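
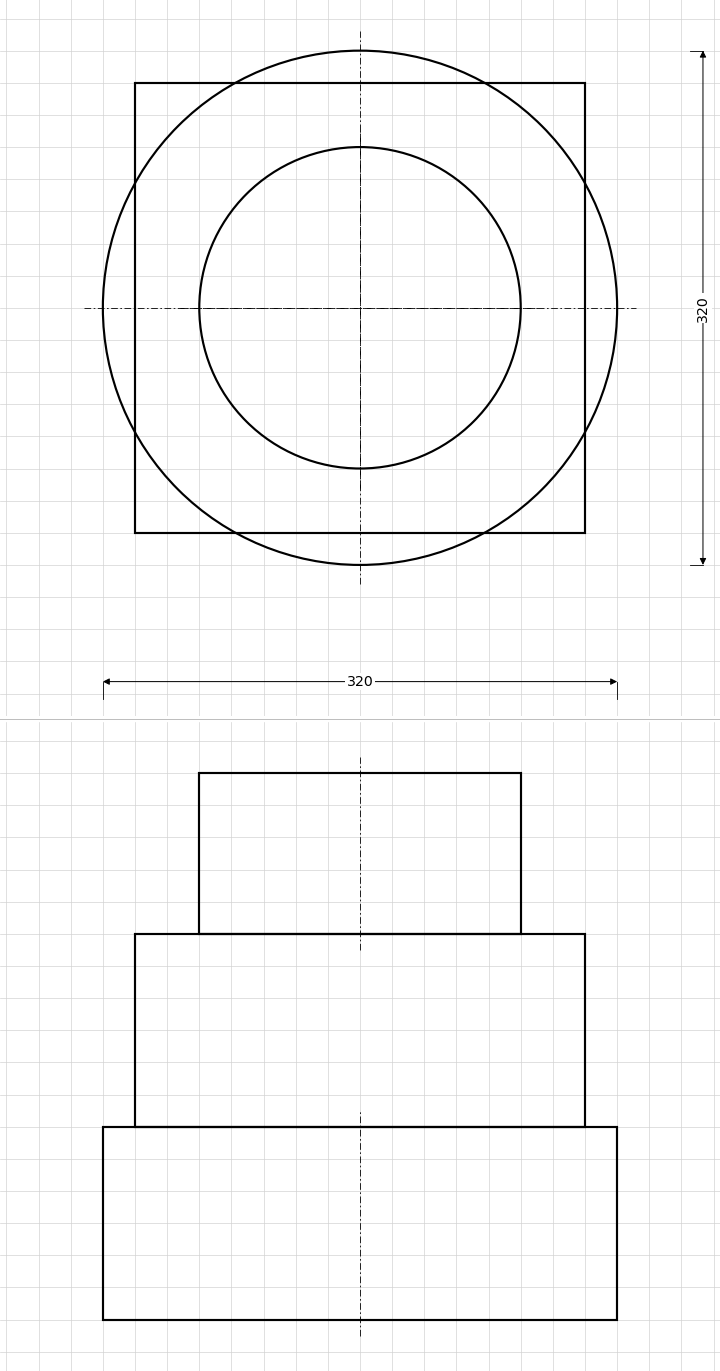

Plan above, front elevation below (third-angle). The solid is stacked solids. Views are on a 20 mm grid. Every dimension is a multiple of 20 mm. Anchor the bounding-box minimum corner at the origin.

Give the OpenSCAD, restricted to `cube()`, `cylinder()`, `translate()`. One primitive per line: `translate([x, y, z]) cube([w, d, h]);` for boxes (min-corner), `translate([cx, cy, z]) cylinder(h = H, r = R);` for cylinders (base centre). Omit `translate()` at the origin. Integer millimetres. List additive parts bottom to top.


translate([160, 160, 0]) cylinder(h = 120, r = 160);
translate([20, 20, 120]) cube([280, 280, 120]);
translate([160, 160, 240]) cylinder(h = 100, r = 100);


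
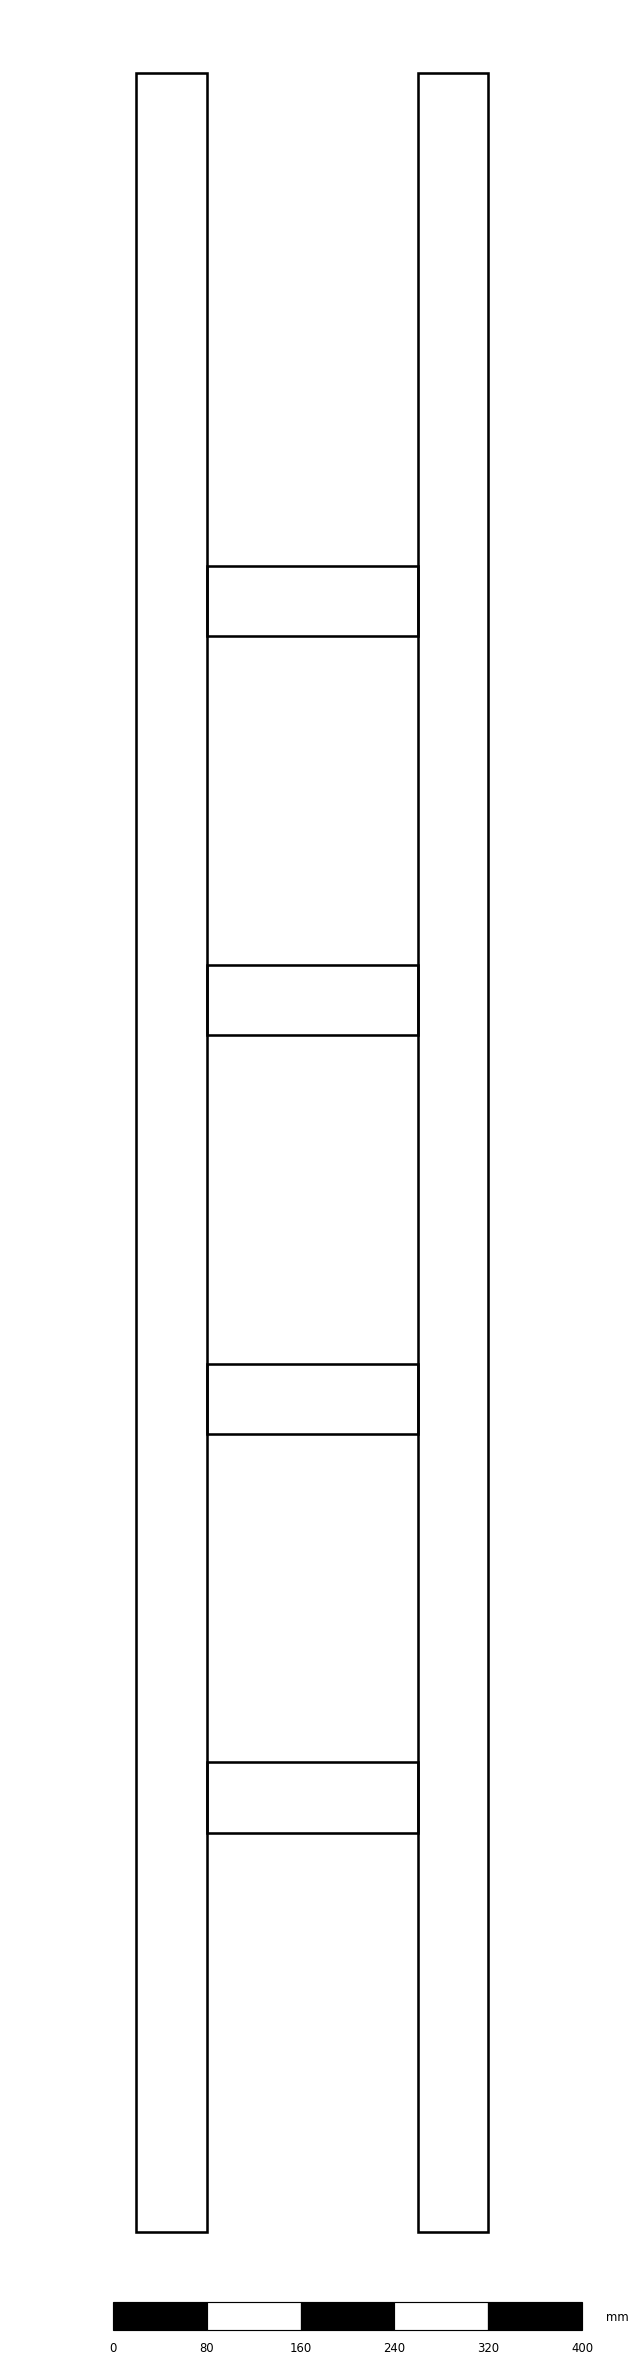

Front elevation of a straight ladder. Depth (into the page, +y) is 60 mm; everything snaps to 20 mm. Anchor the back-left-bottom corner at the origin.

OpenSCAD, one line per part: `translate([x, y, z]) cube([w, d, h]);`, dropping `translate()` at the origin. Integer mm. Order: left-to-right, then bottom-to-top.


cube([60, 60, 1840]);
translate([60, 0, 340]) cube([180, 60, 60]);
translate([60, 0, 680]) cube([180, 60, 60]);
translate([60, 0, 1020]) cube([180, 60, 60]);
translate([60, 0, 1360]) cube([180, 60, 60]);
translate([240, 0, 0]) cube([60, 60, 1840]);


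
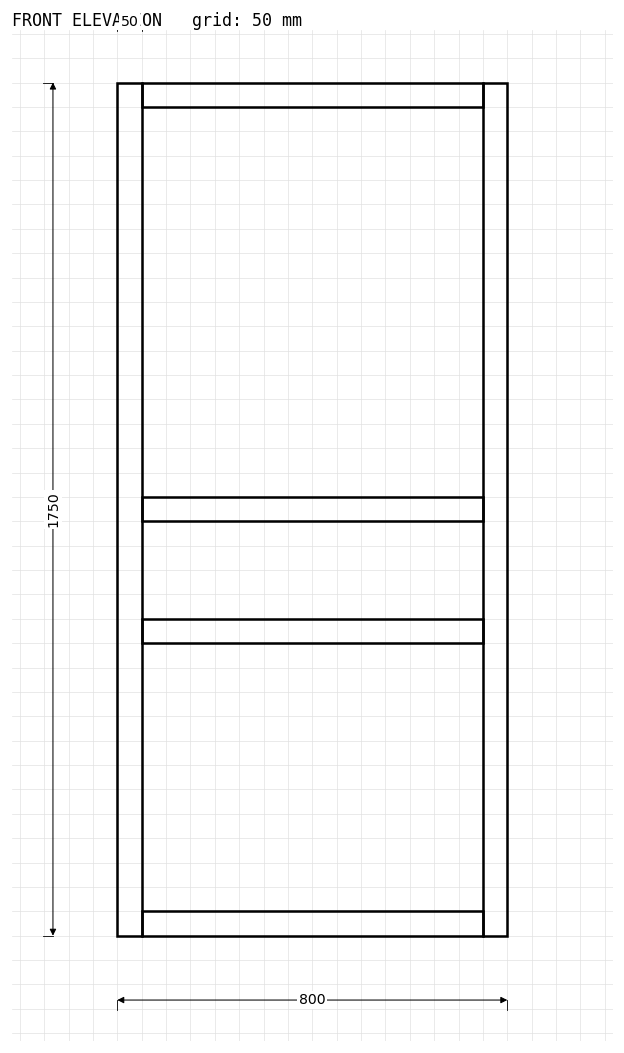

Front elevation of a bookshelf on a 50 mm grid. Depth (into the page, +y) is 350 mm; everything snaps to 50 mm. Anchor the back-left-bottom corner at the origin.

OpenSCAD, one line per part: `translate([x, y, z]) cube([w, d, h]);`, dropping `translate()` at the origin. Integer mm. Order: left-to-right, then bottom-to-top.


cube([50, 350, 1750]);
translate([50, 0, 0]) cube([700, 350, 50]);
translate([50, 0, 600]) cube([700, 350, 50]);
translate([50, 0, 850]) cube([700, 350, 50]);
translate([50, 0, 1700]) cube([700, 350, 50]);
translate([750, 0, 0]) cube([50, 350, 1750]);


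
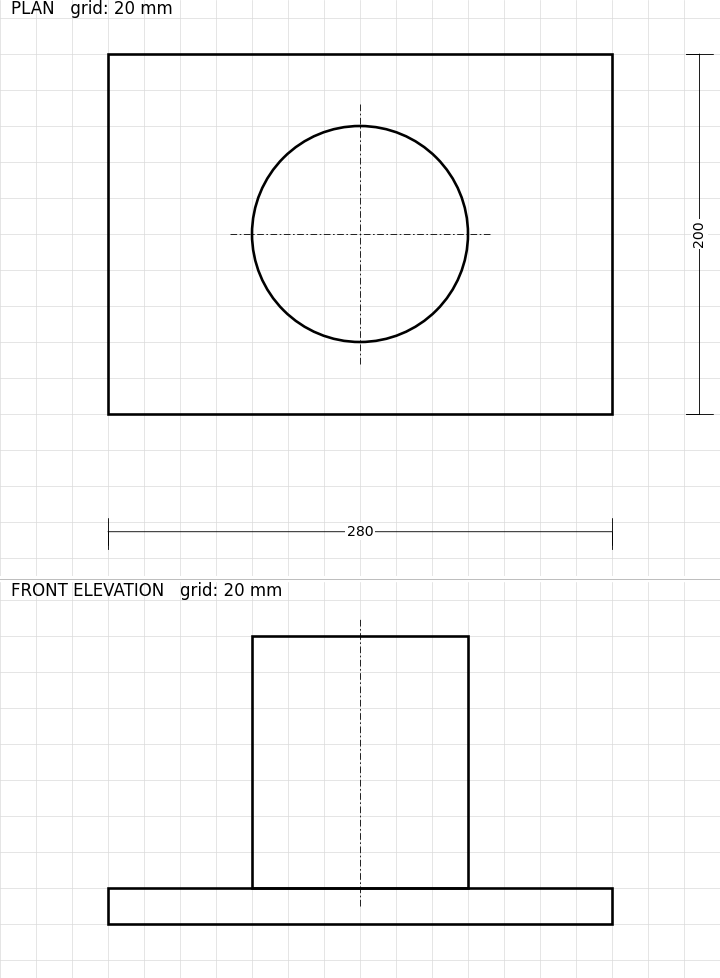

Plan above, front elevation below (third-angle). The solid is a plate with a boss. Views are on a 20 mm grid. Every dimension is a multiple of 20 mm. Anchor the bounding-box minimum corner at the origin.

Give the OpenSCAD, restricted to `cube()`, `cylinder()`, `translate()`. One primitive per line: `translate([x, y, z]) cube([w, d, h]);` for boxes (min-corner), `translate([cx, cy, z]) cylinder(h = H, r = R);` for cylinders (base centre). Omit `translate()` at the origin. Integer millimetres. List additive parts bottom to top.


cube([280, 200, 20]);
translate([140, 100, 20]) cylinder(h = 140, r = 60);


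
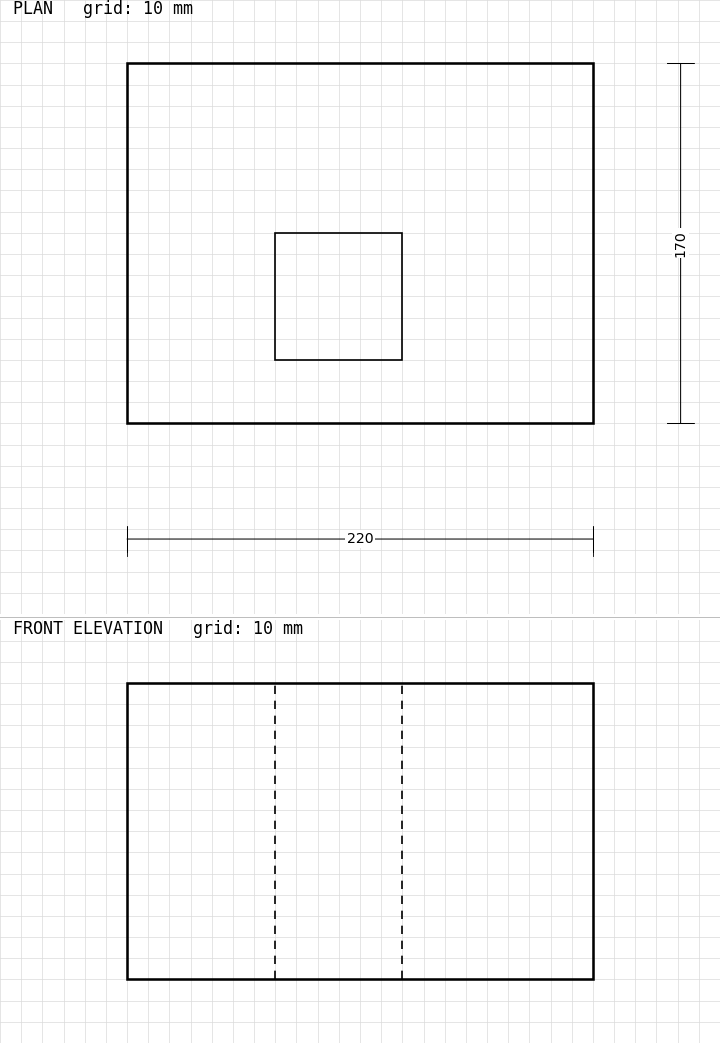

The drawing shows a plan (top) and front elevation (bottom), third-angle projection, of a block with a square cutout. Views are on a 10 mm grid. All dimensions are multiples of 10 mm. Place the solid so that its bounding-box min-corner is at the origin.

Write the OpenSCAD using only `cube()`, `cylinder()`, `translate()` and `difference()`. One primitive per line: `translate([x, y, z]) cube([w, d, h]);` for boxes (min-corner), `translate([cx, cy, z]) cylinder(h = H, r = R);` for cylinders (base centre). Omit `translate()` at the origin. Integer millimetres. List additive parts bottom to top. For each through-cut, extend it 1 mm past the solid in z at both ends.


difference() {
  cube([220, 170, 140]);
  translate([70, 30, -1]) cube([60, 60, 142]);
}


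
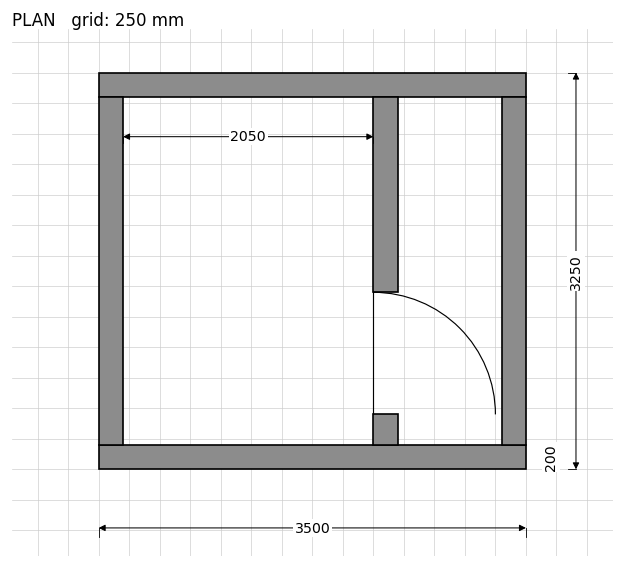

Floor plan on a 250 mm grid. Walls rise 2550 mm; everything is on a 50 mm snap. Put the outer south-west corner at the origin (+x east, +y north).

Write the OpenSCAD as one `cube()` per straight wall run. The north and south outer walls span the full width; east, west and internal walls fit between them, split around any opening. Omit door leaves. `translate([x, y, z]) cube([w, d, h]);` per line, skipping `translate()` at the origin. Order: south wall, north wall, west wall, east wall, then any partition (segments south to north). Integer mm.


cube([3500, 200, 2550]);
translate([0, 3050, 0]) cube([3500, 200, 2550]);
translate([0, 200, 0]) cube([200, 2850, 2550]);
translate([3300, 200, 0]) cube([200, 2850, 2550]);
translate([2250, 200, 0]) cube([200, 250, 2550]);
translate([2250, 1450, 0]) cube([200, 1600, 2550]);


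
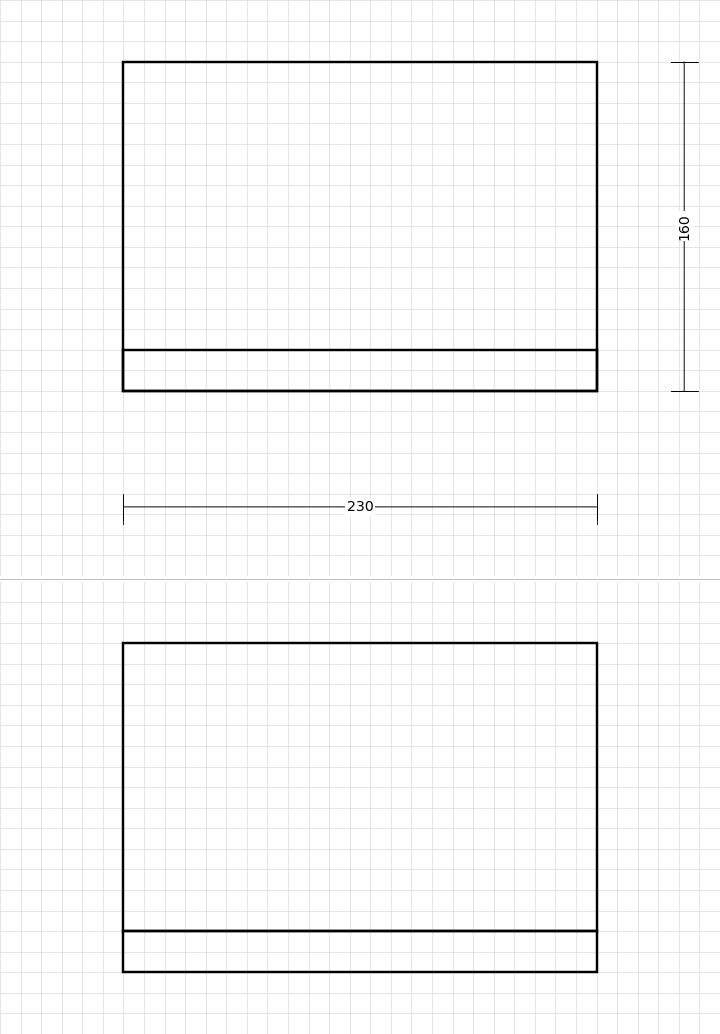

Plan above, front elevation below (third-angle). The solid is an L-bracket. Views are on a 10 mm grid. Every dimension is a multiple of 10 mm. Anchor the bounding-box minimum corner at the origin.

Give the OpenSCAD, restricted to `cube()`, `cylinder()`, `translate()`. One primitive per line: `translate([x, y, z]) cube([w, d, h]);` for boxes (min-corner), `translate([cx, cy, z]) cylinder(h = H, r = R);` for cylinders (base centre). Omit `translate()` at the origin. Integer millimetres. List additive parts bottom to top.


cube([230, 160, 20]);
translate([0, 0, 20]) cube([230, 20, 140]);


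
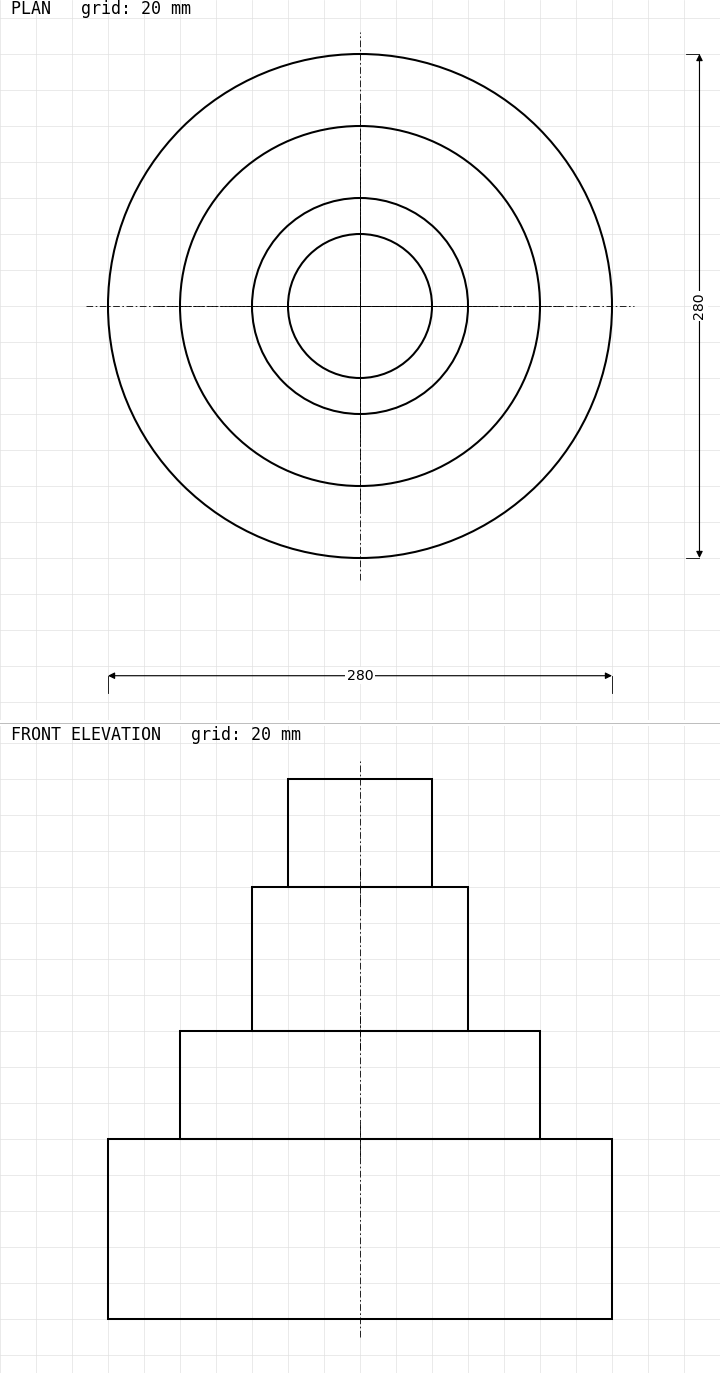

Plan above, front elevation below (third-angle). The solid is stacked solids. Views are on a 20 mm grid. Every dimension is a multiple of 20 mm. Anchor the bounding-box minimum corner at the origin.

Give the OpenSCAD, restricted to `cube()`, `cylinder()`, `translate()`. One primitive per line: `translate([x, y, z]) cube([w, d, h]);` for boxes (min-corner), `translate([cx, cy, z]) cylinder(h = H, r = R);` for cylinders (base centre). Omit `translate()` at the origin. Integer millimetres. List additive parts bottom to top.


translate([140, 140, 0]) cylinder(h = 100, r = 140);
translate([140, 140, 100]) cylinder(h = 60, r = 100);
translate([140, 140, 160]) cylinder(h = 80, r = 60);
translate([140, 140, 240]) cylinder(h = 60, r = 40);


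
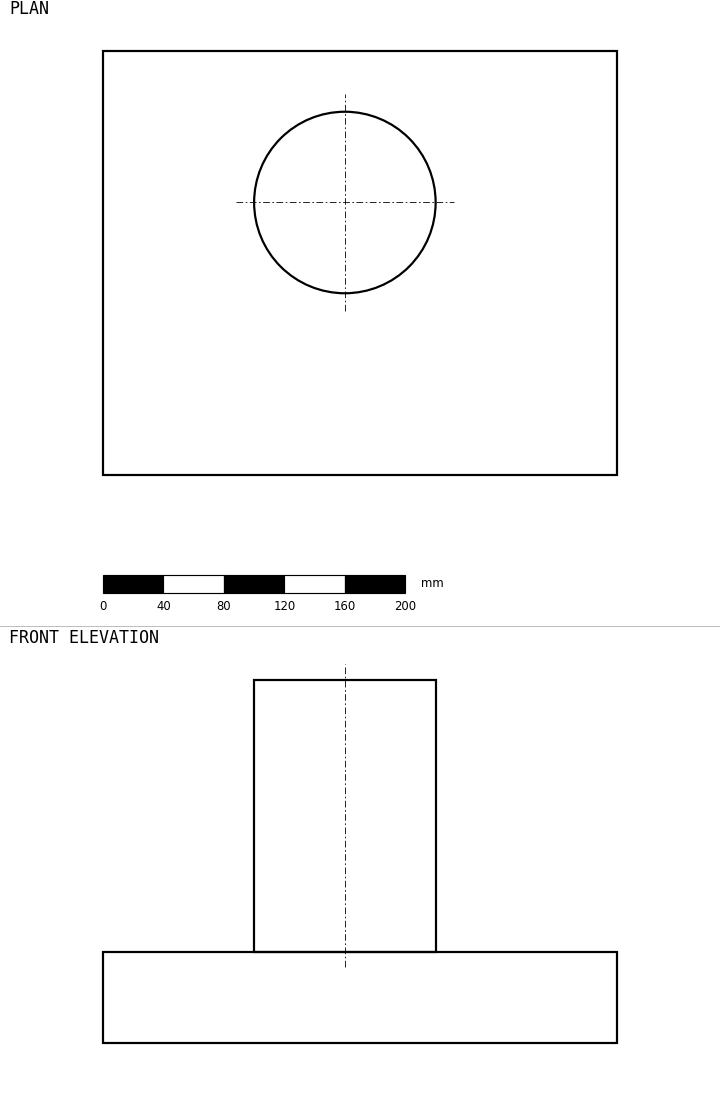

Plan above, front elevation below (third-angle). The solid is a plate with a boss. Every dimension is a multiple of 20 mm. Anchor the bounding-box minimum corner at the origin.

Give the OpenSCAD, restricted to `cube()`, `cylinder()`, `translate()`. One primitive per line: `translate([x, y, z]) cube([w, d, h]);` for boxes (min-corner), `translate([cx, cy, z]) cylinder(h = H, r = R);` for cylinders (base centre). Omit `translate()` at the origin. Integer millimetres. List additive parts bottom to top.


cube([340, 280, 60]);
translate([160, 180, 60]) cylinder(h = 180, r = 60);


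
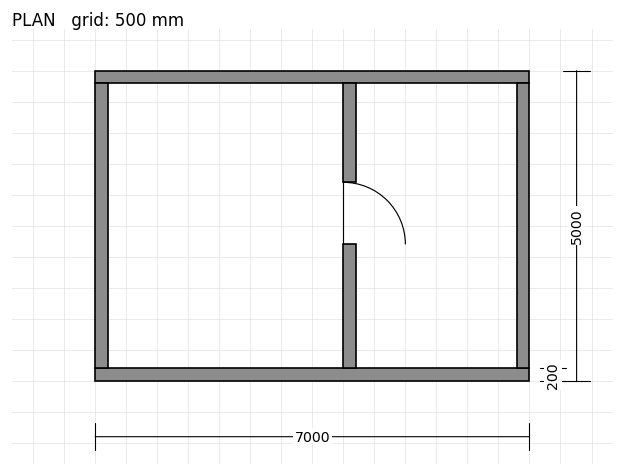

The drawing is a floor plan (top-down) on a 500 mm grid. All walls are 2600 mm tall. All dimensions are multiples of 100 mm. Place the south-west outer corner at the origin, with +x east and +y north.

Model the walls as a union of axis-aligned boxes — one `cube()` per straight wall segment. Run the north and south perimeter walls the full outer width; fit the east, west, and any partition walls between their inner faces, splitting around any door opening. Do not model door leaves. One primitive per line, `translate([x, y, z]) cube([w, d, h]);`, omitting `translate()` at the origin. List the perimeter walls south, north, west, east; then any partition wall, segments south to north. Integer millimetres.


cube([7000, 200, 2600]);
translate([0, 4800, 0]) cube([7000, 200, 2600]);
translate([0, 200, 0]) cube([200, 4600, 2600]);
translate([6800, 200, 0]) cube([200, 4600, 2600]);
translate([4000, 200, 0]) cube([200, 2000, 2600]);
translate([4000, 3200, 0]) cube([200, 1600, 2600]);


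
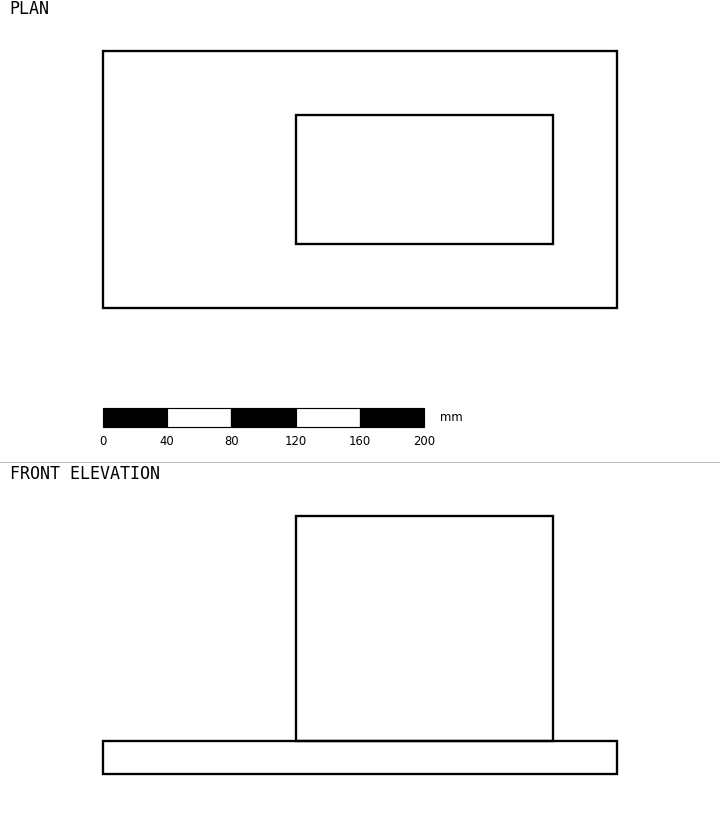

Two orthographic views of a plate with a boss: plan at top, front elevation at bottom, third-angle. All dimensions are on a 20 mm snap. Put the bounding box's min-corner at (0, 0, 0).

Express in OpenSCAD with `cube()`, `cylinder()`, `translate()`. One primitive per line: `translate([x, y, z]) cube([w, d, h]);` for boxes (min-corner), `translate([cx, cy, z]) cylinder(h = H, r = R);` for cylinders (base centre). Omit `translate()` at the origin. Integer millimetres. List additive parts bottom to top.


cube([320, 160, 20]);
translate([120, 40, 20]) cube([160, 80, 140]);


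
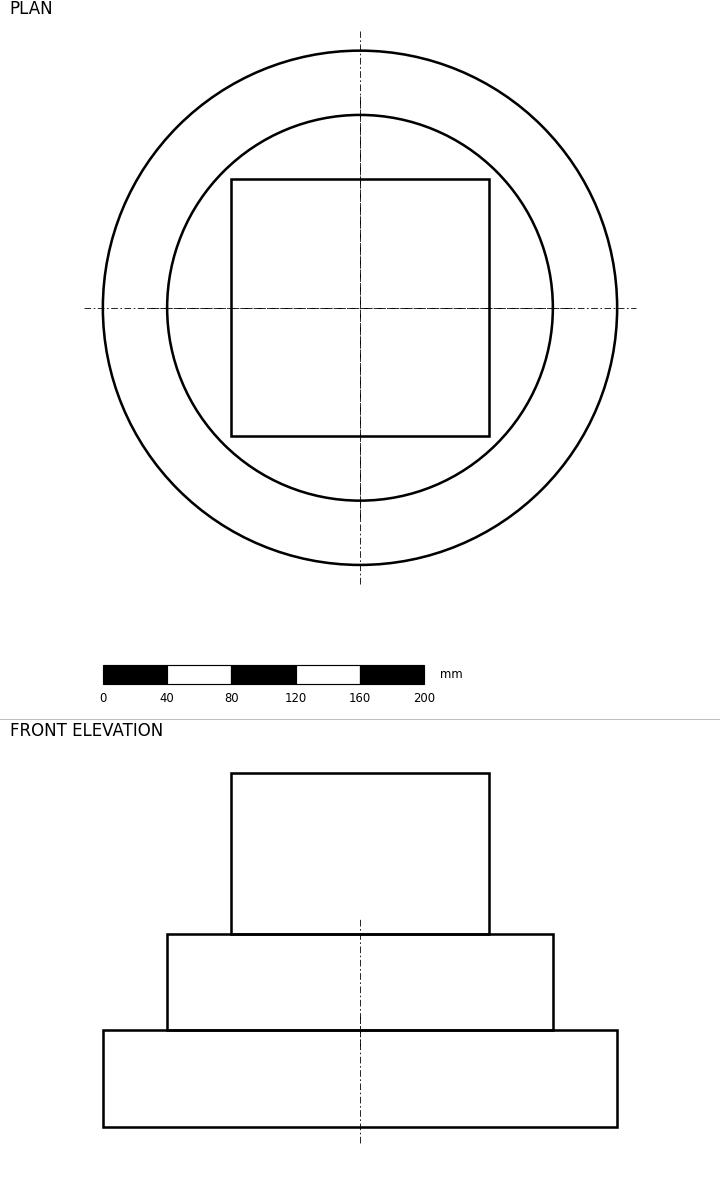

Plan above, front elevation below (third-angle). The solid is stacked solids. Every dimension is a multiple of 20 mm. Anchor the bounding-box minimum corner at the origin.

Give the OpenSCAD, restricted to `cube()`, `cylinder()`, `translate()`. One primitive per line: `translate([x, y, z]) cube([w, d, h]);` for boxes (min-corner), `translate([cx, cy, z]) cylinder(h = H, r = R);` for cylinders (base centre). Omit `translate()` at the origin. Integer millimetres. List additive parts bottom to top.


translate([160, 160, 0]) cylinder(h = 60, r = 160);
translate([160, 160, 60]) cylinder(h = 60, r = 120);
translate([80, 80, 120]) cube([160, 160, 100]);


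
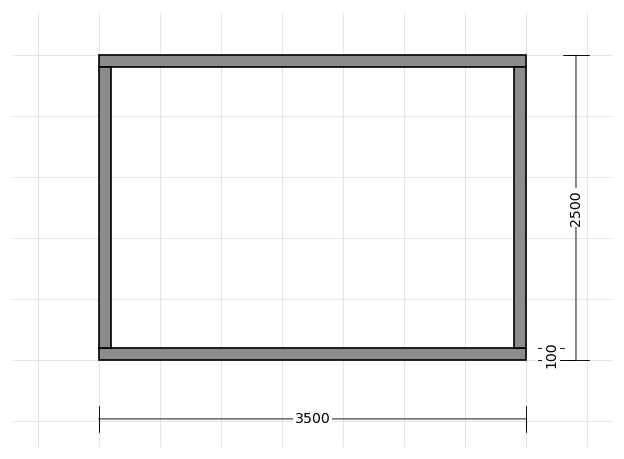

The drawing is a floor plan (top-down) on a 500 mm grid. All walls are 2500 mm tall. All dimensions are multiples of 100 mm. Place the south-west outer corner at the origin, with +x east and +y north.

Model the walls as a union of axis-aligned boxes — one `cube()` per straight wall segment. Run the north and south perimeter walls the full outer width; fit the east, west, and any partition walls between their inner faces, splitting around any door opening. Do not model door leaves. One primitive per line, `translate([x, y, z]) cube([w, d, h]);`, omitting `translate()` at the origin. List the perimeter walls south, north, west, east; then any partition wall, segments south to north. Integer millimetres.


cube([3500, 100, 2500]);
translate([0, 2400, 0]) cube([3500, 100, 2500]);
translate([0, 100, 0]) cube([100, 2300, 2500]);
translate([3400, 100, 0]) cube([100, 2300, 2500]);


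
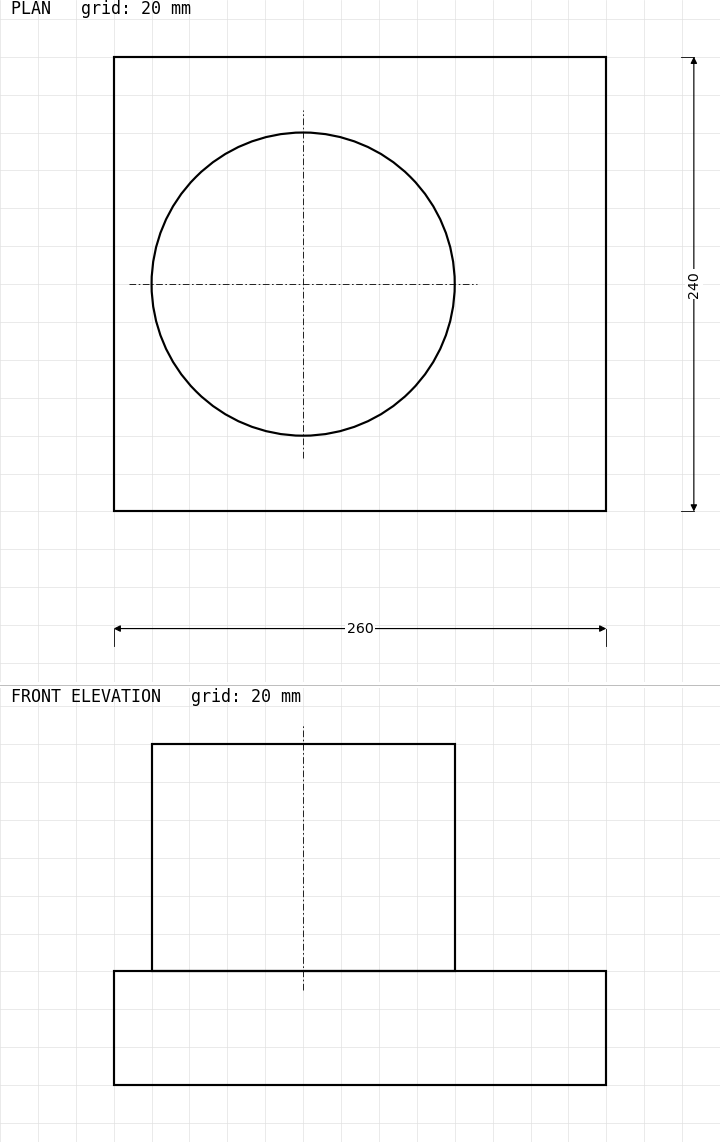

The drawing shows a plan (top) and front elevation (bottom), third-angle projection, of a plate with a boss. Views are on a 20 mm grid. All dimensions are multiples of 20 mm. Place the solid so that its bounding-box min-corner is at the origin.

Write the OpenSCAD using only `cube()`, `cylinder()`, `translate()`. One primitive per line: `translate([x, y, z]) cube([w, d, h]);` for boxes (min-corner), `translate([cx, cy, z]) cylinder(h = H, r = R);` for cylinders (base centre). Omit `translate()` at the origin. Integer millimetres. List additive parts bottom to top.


cube([260, 240, 60]);
translate([100, 120, 60]) cylinder(h = 120, r = 80);


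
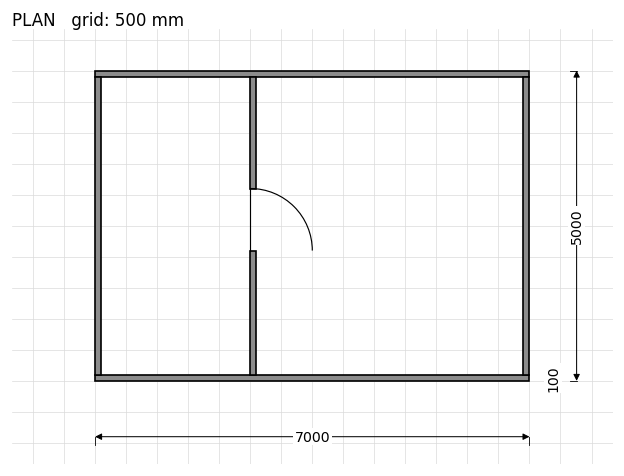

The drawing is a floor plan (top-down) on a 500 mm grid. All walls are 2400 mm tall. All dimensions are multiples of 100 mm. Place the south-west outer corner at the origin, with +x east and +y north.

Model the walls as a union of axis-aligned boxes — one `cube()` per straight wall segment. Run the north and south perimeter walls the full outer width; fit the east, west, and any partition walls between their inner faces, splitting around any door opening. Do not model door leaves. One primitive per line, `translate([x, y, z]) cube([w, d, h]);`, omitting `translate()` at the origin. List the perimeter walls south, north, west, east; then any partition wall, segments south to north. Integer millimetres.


cube([7000, 100, 2400]);
translate([0, 4900, 0]) cube([7000, 100, 2400]);
translate([0, 100, 0]) cube([100, 4800, 2400]);
translate([6900, 100, 0]) cube([100, 4800, 2400]);
translate([2500, 100, 0]) cube([100, 2000, 2400]);
translate([2500, 3100, 0]) cube([100, 1800, 2400]);


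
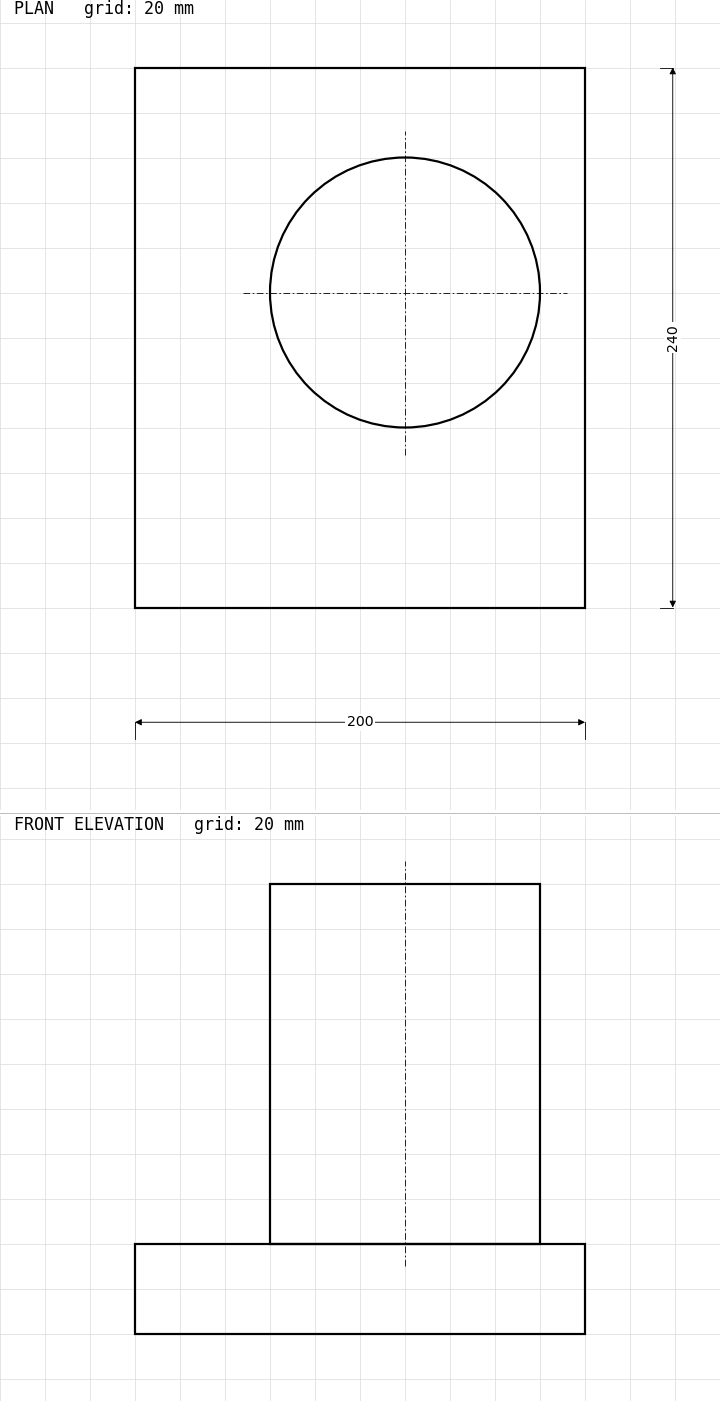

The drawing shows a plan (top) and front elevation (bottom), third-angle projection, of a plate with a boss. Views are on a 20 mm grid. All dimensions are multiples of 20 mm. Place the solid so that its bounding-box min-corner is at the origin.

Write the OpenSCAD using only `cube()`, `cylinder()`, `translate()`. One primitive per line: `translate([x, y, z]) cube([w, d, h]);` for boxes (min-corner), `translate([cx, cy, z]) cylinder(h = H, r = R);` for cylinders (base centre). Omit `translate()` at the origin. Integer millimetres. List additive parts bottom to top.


cube([200, 240, 40]);
translate([120, 140, 40]) cylinder(h = 160, r = 60);


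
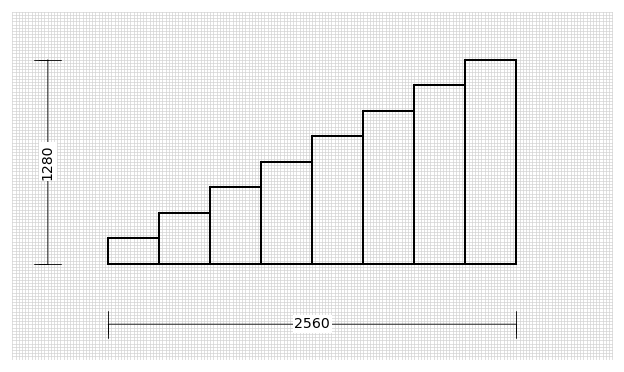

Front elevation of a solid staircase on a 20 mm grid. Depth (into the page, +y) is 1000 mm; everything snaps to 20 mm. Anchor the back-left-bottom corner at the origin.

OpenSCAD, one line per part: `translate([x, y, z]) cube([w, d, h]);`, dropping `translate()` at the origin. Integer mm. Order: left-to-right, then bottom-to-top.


cube([320, 1000, 160]);
translate([320, 0, 0]) cube([320, 1000, 320]);
translate([640, 0, 0]) cube([320, 1000, 480]);
translate([960, 0, 0]) cube([320, 1000, 640]);
translate([1280, 0, 0]) cube([320, 1000, 800]);
translate([1600, 0, 0]) cube([320, 1000, 960]);
translate([1920, 0, 0]) cube([320, 1000, 1120]);
translate([2240, 0, 0]) cube([320, 1000, 1280]);


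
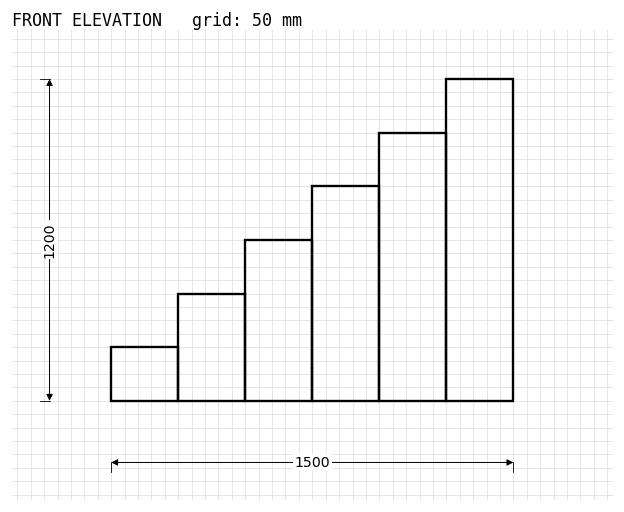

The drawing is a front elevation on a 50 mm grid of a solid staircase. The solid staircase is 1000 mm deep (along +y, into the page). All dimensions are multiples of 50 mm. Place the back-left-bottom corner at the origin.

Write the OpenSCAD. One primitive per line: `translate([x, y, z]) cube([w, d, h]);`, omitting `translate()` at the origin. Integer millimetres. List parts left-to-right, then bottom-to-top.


cube([250, 1000, 200]);
translate([250, 0, 0]) cube([250, 1000, 400]);
translate([500, 0, 0]) cube([250, 1000, 600]);
translate([750, 0, 0]) cube([250, 1000, 800]);
translate([1000, 0, 0]) cube([250, 1000, 1000]);
translate([1250, 0, 0]) cube([250, 1000, 1200]);


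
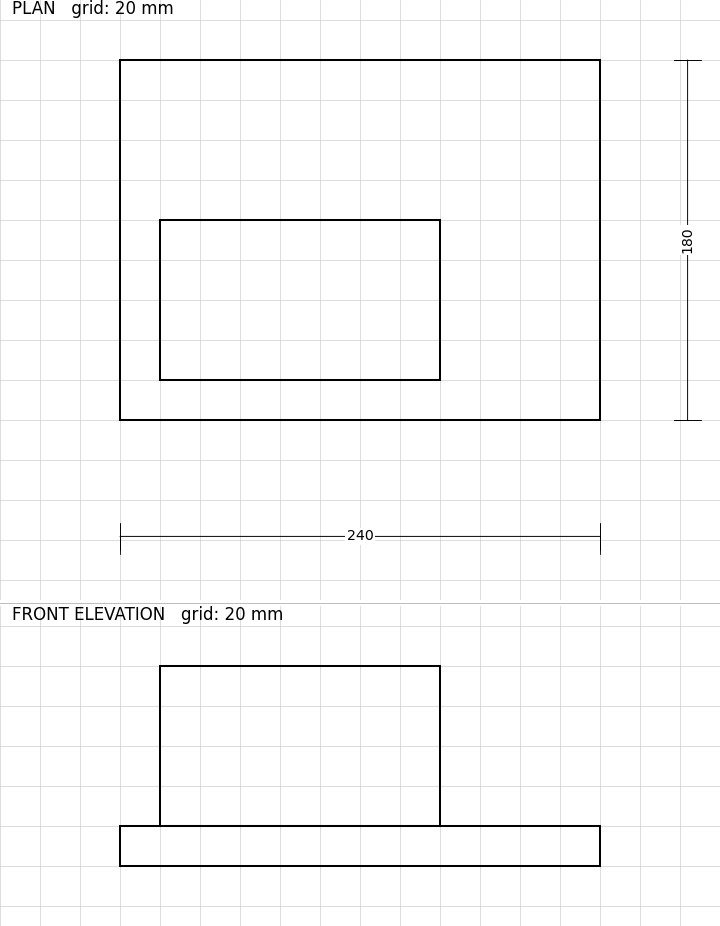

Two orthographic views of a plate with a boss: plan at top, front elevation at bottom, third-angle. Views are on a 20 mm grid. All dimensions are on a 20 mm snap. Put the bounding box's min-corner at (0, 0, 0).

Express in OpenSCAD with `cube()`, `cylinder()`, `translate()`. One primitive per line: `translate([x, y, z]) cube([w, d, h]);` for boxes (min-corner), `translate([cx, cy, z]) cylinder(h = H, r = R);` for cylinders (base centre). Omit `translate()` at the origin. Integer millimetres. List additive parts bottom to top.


cube([240, 180, 20]);
translate([20, 20, 20]) cube([140, 80, 80]);


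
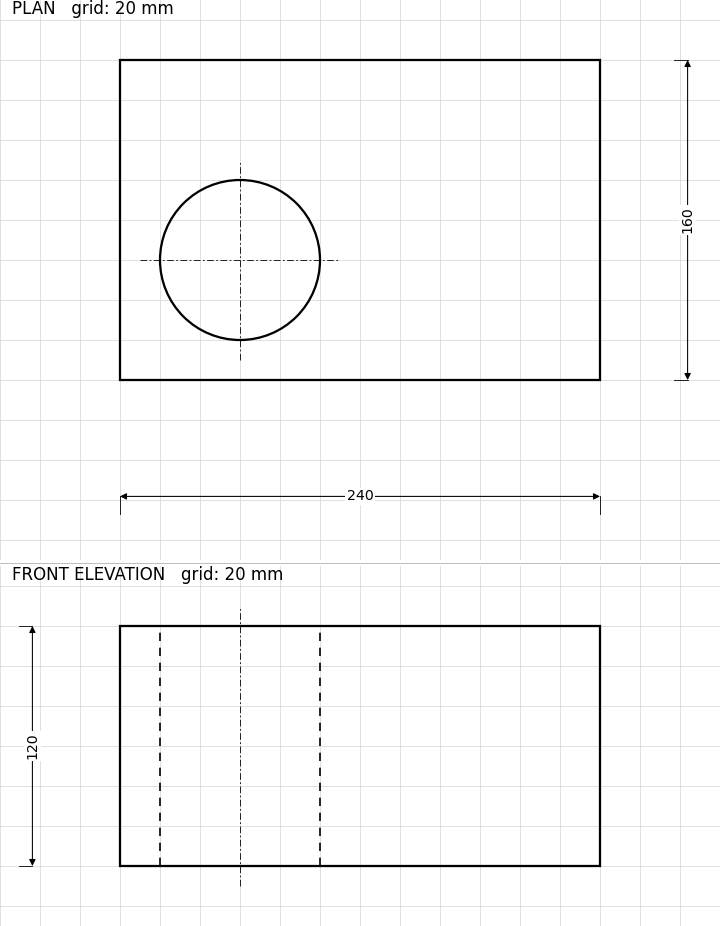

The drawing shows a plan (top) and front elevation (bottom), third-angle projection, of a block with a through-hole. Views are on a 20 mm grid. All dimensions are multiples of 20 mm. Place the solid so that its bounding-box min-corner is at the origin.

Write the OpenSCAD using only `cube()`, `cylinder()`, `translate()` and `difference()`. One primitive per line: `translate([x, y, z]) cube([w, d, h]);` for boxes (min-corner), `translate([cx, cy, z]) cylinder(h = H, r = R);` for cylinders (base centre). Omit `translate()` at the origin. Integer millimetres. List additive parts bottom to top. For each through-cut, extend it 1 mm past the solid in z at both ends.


difference() {
  cube([240, 160, 120]);
  translate([60, 60, -1]) cylinder(h = 122, r = 40);
}


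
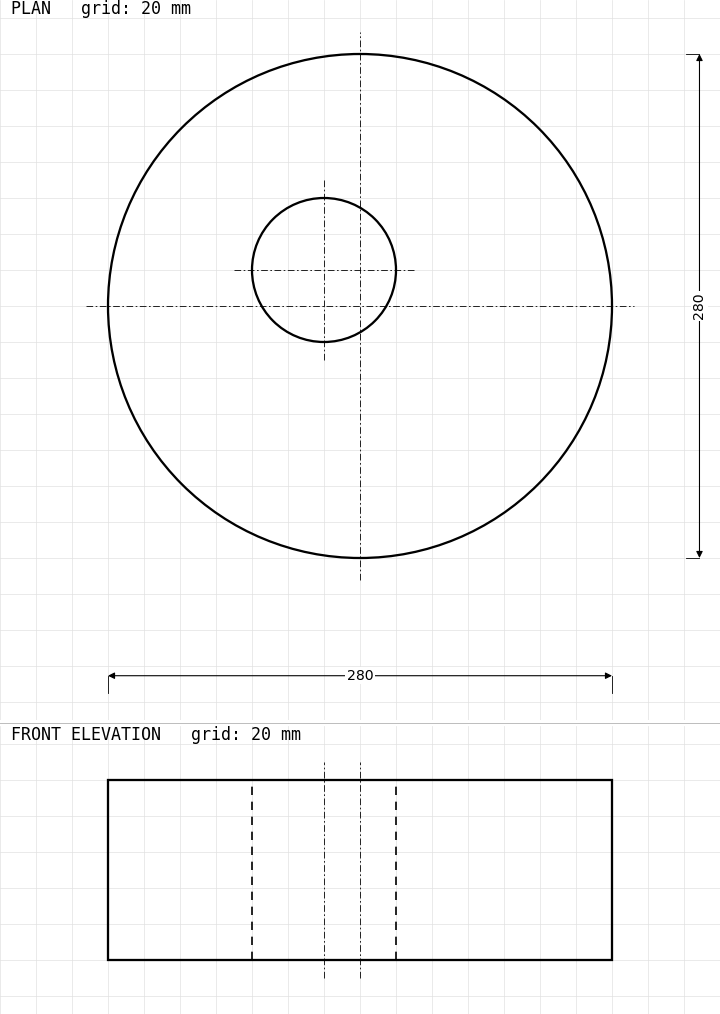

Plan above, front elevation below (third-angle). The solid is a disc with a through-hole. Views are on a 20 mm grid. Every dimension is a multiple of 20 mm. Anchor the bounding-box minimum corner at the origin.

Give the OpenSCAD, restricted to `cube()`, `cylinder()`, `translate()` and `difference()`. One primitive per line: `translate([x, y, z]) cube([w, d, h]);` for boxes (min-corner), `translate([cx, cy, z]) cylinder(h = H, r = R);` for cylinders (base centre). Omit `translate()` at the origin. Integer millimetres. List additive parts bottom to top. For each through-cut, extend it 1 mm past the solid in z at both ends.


difference() {
  translate([140, 140, 0]) cylinder(h = 100, r = 140);
  translate([120, 160, -1]) cylinder(h = 102, r = 40);
}


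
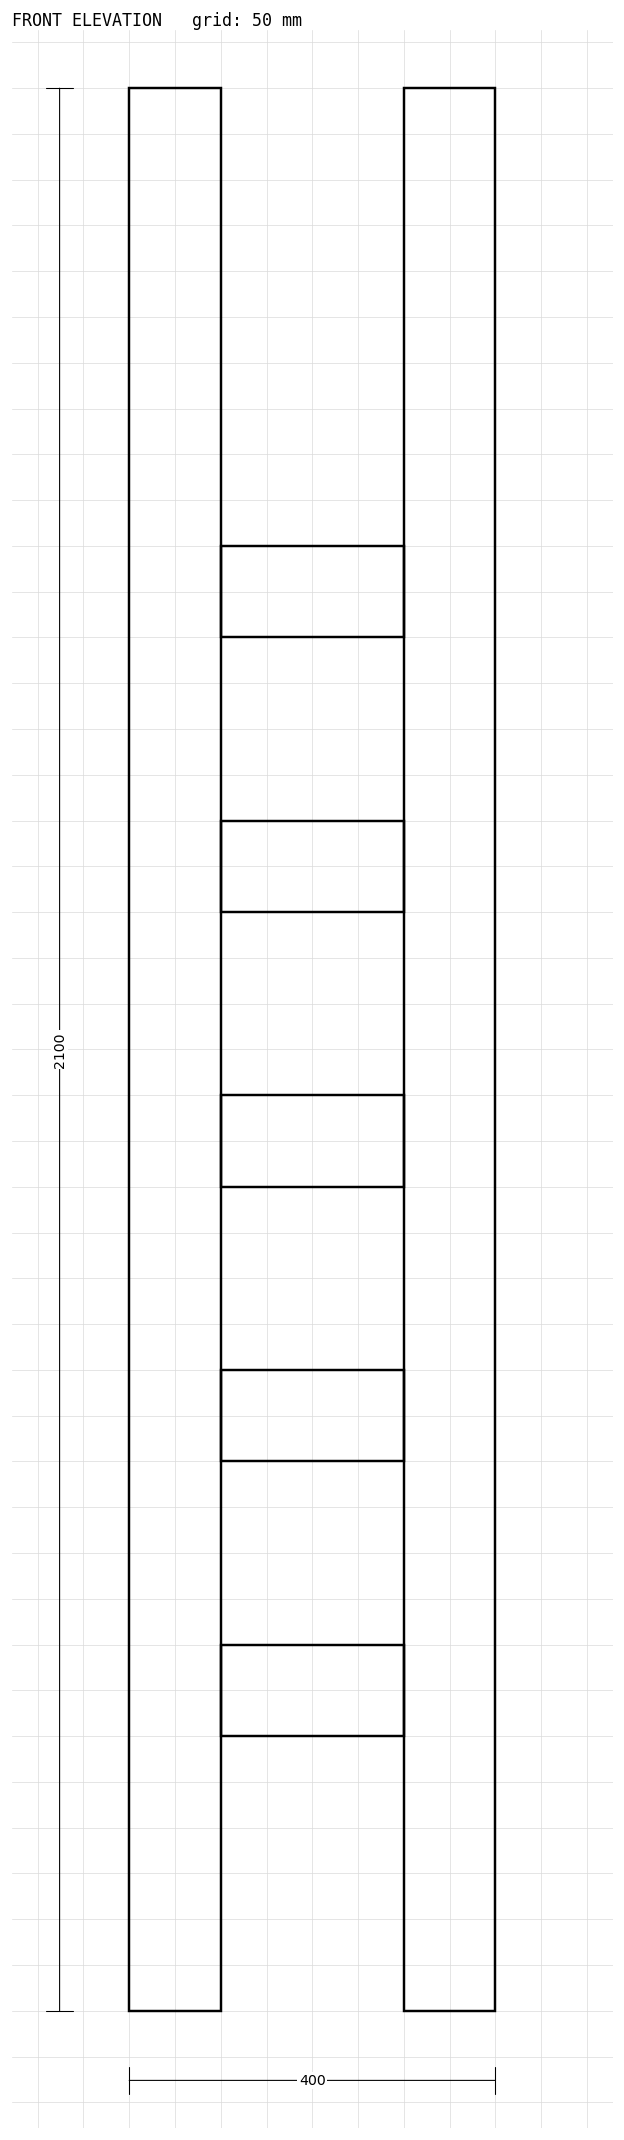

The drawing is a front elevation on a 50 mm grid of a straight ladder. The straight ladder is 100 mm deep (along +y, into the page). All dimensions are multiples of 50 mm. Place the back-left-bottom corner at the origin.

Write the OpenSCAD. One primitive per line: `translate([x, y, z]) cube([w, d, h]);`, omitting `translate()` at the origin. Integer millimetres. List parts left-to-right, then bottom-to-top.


cube([100, 100, 2100]);
translate([100, 0, 300]) cube([200, 100, 100]);
translate([100, 0, 600]) cube([200, 100, 100]);
translate([100, 0, 900]) cube([200, 100, 100]);
translate([100, 0, 1200]) cube([200, 100, 100]);
translate([100, 0, 1500]) cube([200, 100, 100]);
translate([300, 0, 0]) cube([100, 100, 2100]);


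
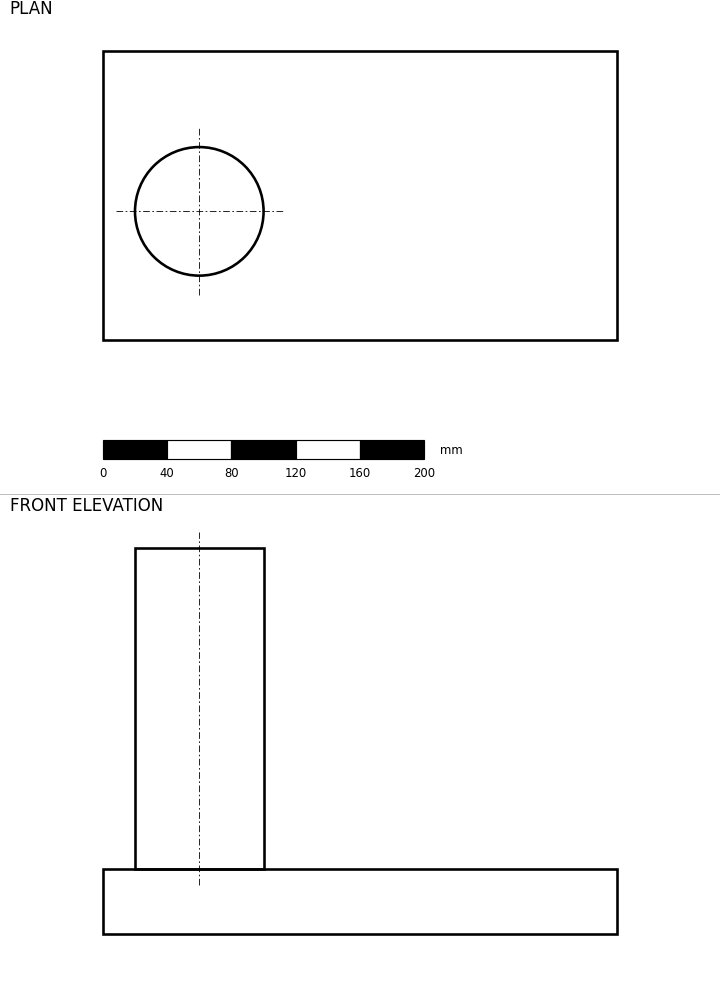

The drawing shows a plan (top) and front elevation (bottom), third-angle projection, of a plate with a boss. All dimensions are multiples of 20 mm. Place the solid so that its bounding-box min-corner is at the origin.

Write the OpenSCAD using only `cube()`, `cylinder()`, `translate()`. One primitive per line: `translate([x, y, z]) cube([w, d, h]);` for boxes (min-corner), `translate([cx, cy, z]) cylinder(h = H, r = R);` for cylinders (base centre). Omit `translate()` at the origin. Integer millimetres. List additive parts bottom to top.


cube([320, 180, 40]);
translate([60, 80, 40]) cylinder(h = 200, r = 40);


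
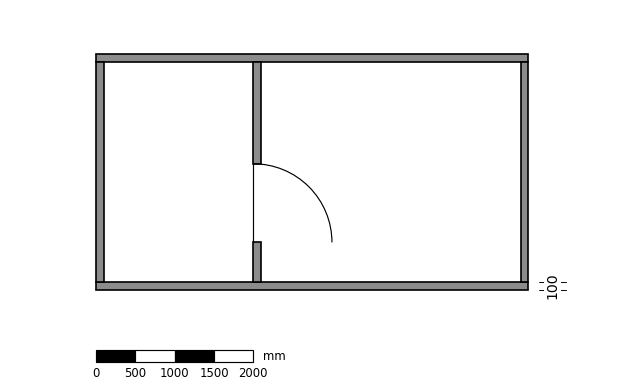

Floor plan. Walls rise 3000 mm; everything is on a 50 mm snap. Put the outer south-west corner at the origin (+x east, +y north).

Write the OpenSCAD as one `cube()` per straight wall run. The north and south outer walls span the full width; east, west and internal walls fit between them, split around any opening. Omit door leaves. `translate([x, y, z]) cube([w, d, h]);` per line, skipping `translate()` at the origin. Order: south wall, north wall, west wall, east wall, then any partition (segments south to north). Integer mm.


cube([5500, 100, 3000]);
translate([0, 2900, 0]) cube([5500, 100, 3000]);
translate([0, 100, 0]) cube([100, 2800, 3000]);
translate([5400, 100, 0]) cube([100, 2800, 3000]);
translate([2000, 100, 0]) cube([100, 500, 3000]);
translate([2000, 1600, 0]) cube([100, 1300, 3000]);


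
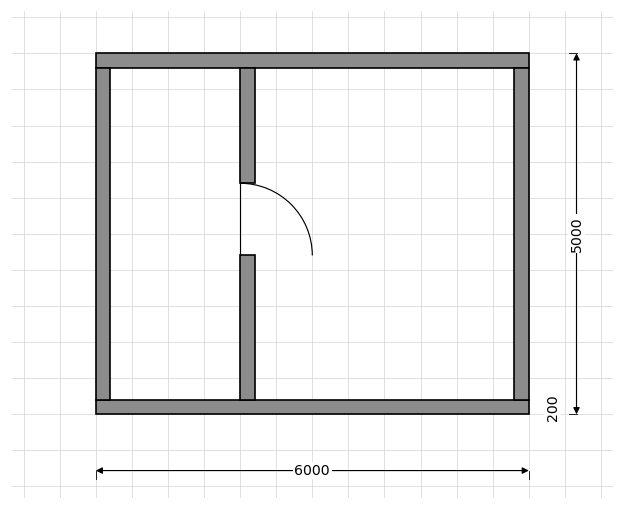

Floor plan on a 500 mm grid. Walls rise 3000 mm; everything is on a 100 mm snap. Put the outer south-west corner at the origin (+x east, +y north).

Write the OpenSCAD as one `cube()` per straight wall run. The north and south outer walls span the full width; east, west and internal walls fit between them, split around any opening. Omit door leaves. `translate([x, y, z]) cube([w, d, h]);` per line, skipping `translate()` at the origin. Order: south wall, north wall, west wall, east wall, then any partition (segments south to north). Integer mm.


cube([6000, 200, 3000]);
translate([0, 4800, 0]) cube([6000, 200, 3000]);
translate([0, 200, 0]) cube([200, 4600, 3000]);
translate([5800, 200, 0]) cube([200, 4600, 3000]);
translate([2000, 200, 0]) cube([200, 2000, 3000]);
translate([2000, 3200, 0]) cube([200, 1600, 3000]);


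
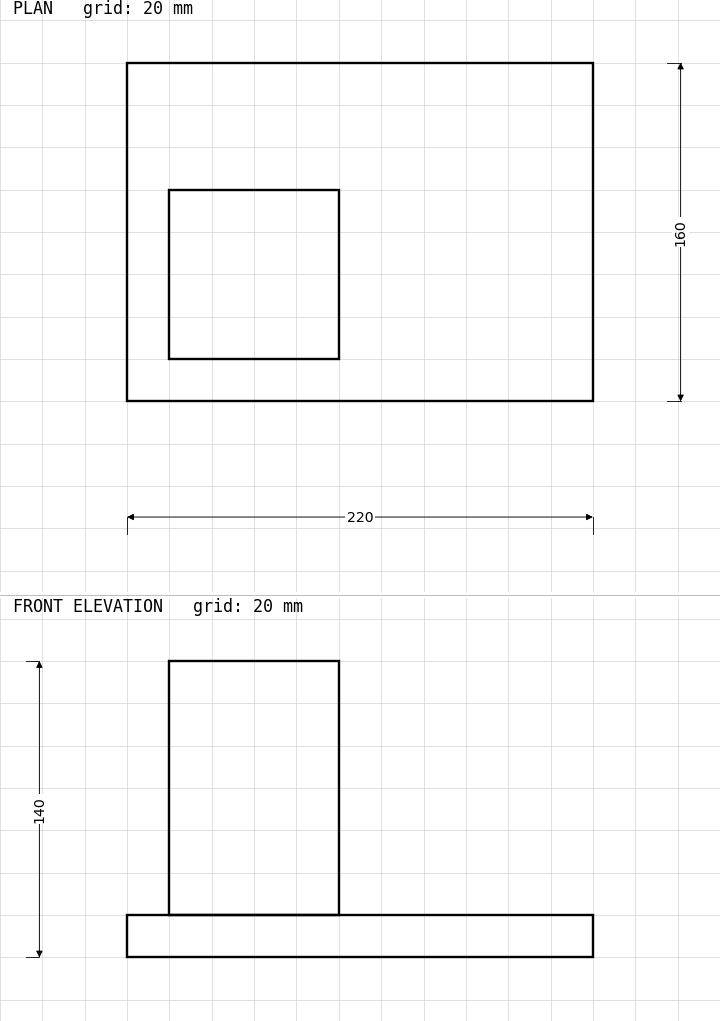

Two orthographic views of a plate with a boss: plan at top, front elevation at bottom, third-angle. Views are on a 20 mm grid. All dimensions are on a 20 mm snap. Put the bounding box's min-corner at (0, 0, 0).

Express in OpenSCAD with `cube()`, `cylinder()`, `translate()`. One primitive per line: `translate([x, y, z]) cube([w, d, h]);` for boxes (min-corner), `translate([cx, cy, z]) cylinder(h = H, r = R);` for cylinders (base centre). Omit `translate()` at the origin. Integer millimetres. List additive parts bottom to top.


cube([220, 160, 20]);
translate([20, 20, 20]) cube([80, 80, 120]);


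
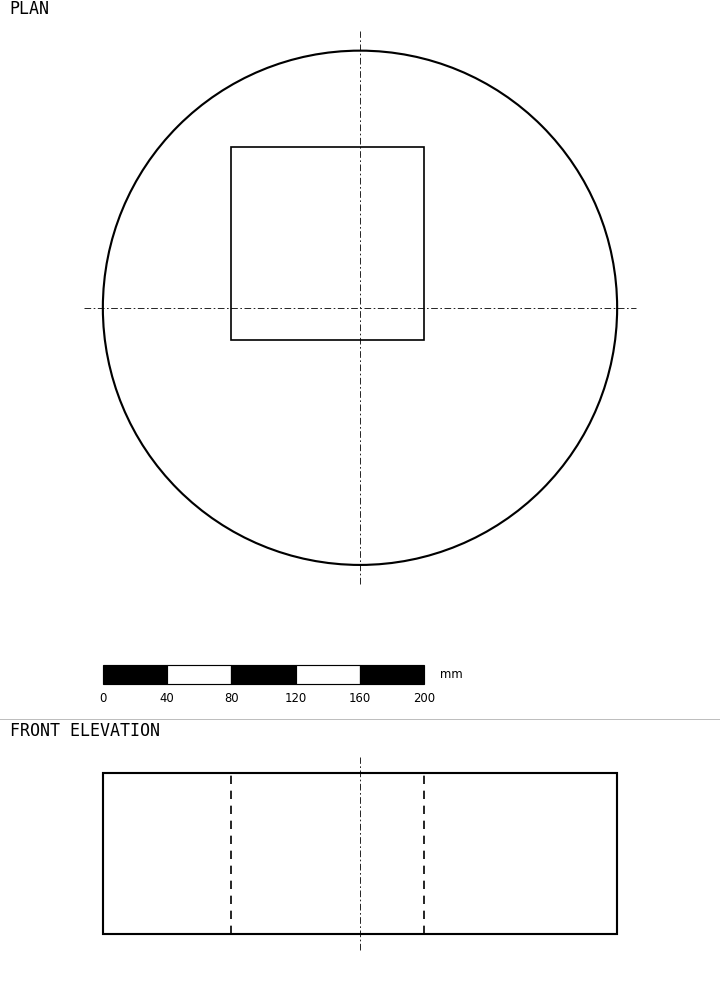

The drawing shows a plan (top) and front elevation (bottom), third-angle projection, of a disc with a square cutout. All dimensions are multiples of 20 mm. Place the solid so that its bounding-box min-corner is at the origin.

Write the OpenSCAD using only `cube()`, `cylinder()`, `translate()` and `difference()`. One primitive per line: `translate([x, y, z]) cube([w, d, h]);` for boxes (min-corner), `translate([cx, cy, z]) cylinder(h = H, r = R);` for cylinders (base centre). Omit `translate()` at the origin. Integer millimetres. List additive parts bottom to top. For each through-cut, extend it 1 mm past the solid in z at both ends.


difference() {
  translate([160, 160, 0]) cylinder(h = 100, r = 160);
  translate([80, 140, -1]) cube([120, 120, 102]);
}


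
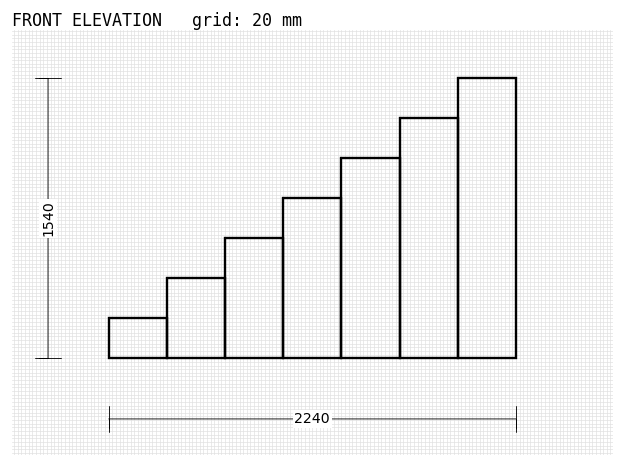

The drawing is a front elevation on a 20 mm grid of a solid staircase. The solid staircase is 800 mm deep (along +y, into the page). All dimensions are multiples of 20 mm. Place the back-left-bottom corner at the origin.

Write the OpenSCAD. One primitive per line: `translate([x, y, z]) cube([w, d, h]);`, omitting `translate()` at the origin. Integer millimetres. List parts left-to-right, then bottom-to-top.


cube([320, 800, 220]);
translate([320, 0, 0]) cube([320, 800, 440]);
translate([640, 0, 0]) cube([320, 800, 660]);
translate([960, 0, 0]) cube([320, 800, 880]);
translate([1280, 0, 0]) cube([320, 800, 1100]);
translate([1600, 0, 0]) cube([320, 800, 1320]);
translate([1920, 0, 0]) cube([320, 800, 1540]);


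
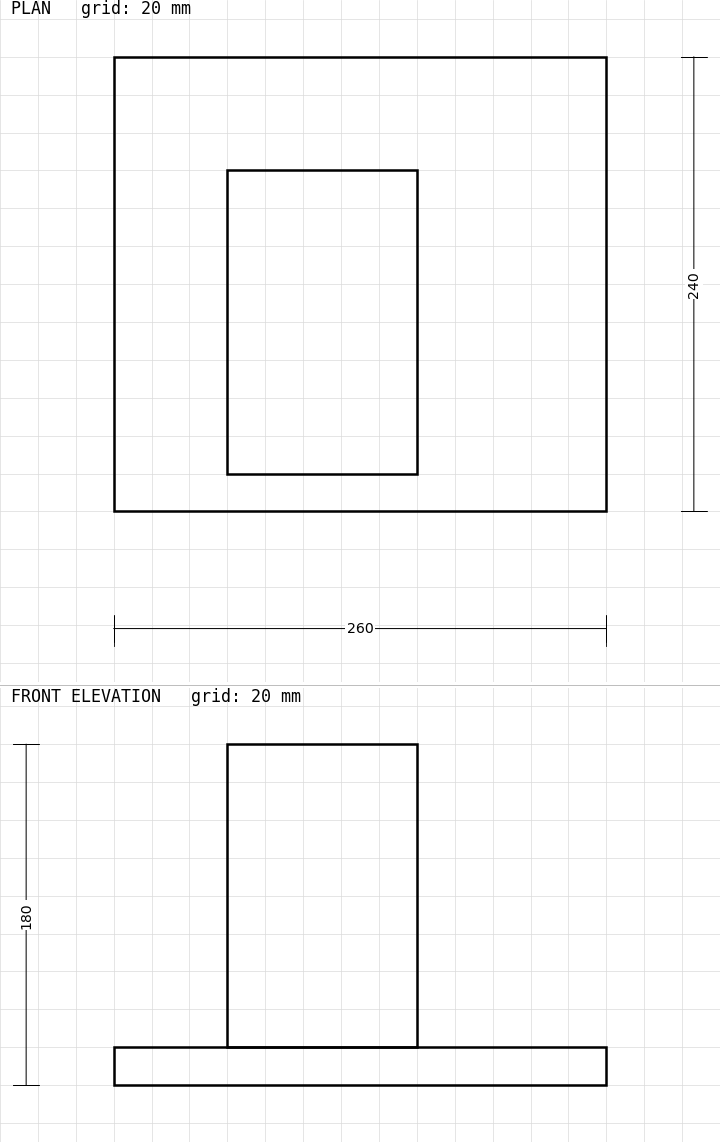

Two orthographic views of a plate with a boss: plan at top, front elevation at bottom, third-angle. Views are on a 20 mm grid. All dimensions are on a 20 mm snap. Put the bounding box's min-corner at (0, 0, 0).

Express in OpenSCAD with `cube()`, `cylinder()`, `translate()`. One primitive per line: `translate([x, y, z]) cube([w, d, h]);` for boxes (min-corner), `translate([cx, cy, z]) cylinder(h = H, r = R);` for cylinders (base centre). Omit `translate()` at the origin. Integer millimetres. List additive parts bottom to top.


cube([260, 240, 20]);
translate([60, 20, 20]) cube([100, 160, 160]);


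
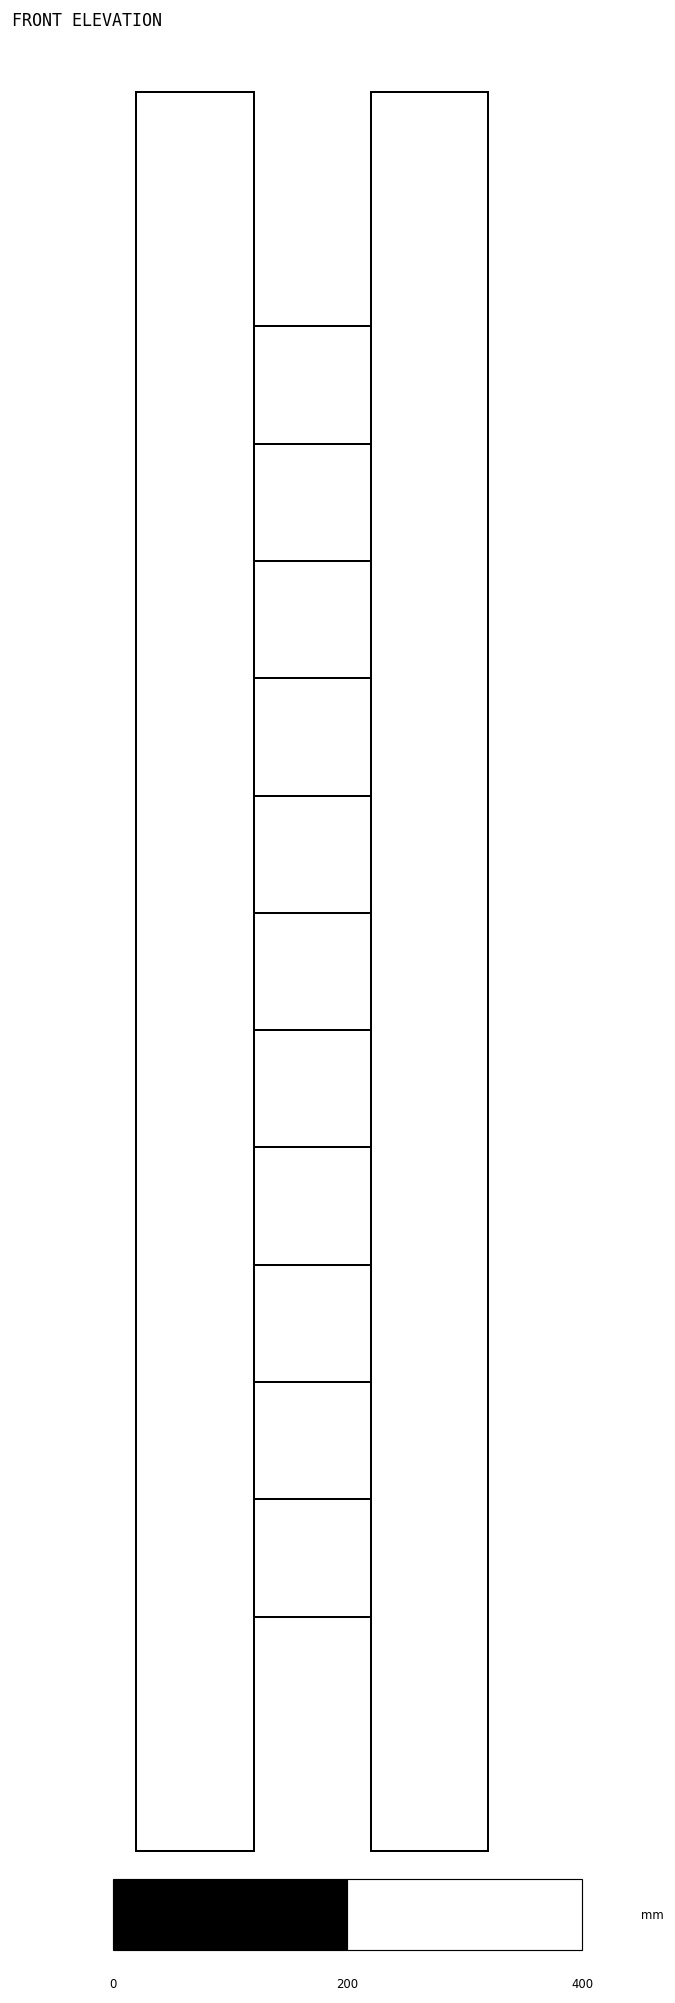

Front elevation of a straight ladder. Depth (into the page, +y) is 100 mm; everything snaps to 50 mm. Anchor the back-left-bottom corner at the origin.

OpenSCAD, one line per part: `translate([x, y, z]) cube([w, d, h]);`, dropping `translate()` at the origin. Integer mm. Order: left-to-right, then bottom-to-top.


cube([100, 100, 1500]);
translate([100, 0, 200]) cube([100, 100, 100]);
translate([100, 0, 400]) cube([100, 100, 100]);
translate([100, 0, 600]) cube([100, 100, 100]);
translate([100, 0, 800]) cube([100, 100, 100]);
translate([100, 0, 1000]) cube([100, 100, 100]);
translate([100, 0, 1200]) cube([100, 100, 100]);
translate([200, 0, 0]) cube([100, 100, 1500]);


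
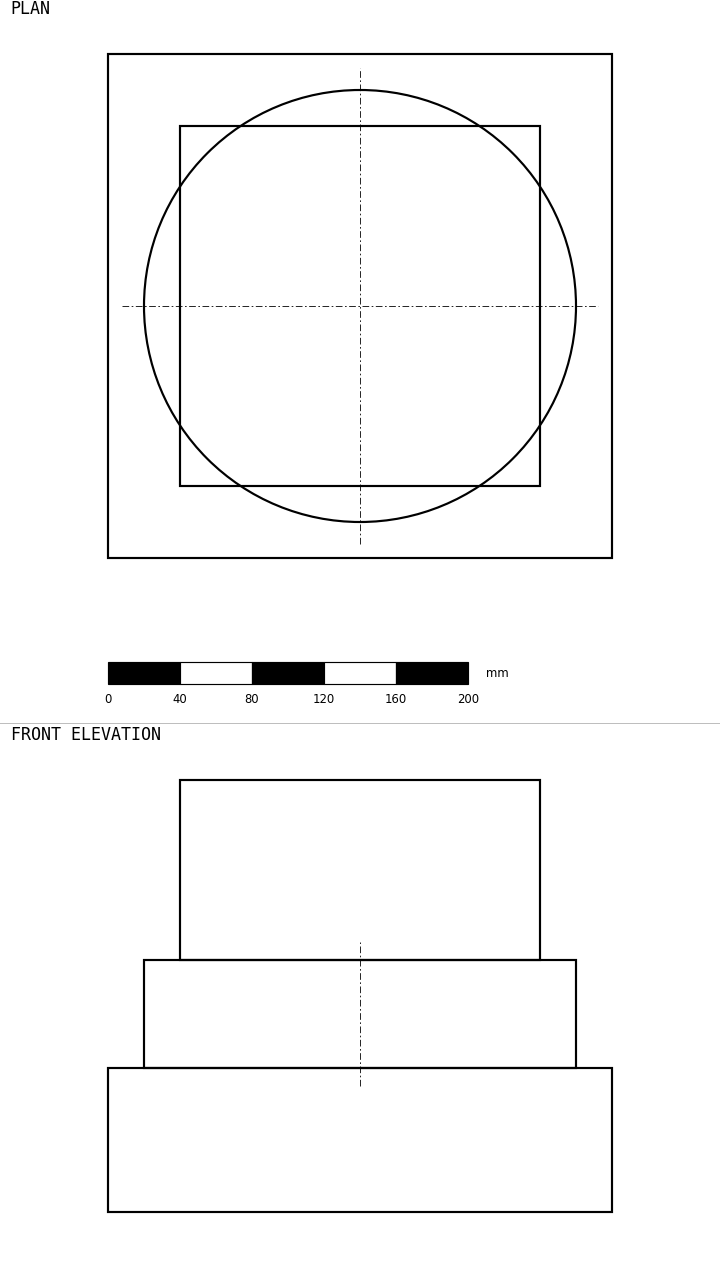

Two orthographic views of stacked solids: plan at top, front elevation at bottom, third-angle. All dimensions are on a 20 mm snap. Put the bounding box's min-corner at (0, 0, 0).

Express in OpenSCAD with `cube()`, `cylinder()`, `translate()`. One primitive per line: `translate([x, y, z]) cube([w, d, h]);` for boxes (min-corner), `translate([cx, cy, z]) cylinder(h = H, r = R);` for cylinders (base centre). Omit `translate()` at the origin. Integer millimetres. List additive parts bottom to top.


cube([280, 280, 80]);
translate([140, 140, 80]) cylinder(h = 60, r = 120);
translate([40, 40, 140]) cube([200, 200, 100]);


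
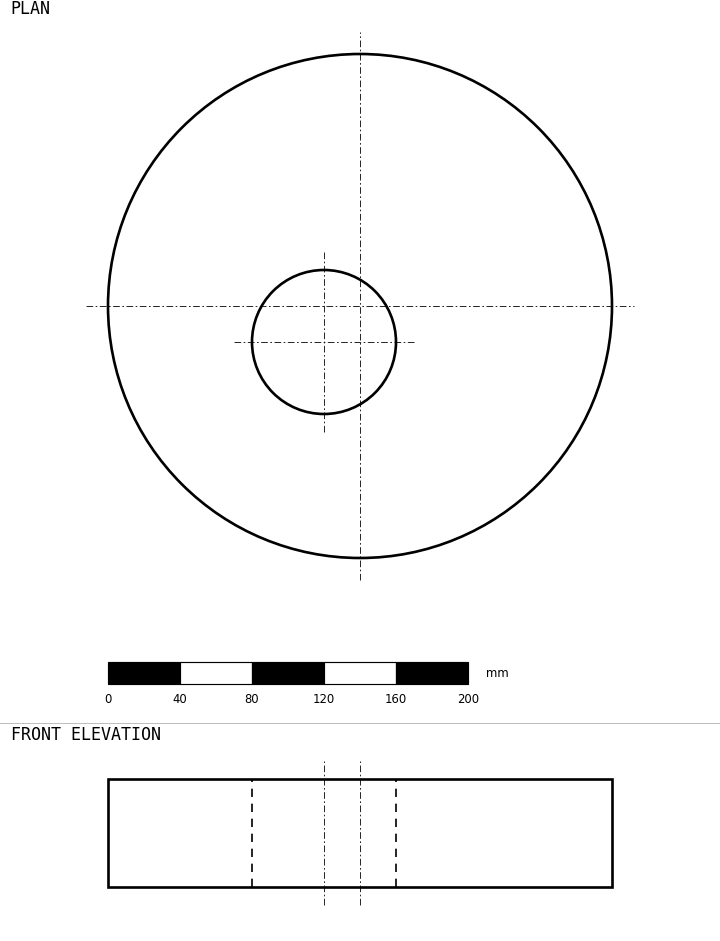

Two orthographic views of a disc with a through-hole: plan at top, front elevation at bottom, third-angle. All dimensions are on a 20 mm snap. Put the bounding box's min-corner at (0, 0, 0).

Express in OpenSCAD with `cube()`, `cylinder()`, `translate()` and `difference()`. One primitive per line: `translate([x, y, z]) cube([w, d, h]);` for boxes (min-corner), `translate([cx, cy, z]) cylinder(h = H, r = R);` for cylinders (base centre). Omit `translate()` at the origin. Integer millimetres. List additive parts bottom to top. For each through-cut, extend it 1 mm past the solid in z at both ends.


difference() {
  translate([140, 140, 0]) cylinder(h = 60, r = 140);
  translate([120, 120, -1]) cylinder(h = 62, r = 40);
}


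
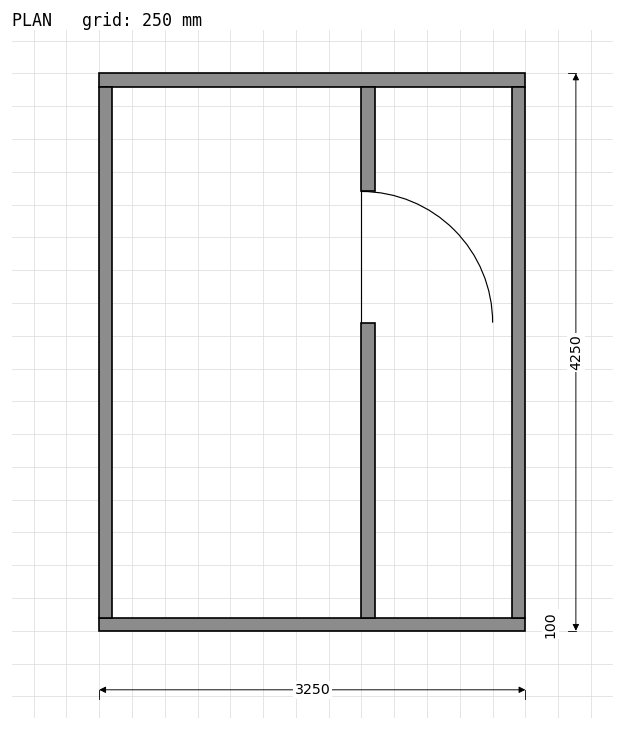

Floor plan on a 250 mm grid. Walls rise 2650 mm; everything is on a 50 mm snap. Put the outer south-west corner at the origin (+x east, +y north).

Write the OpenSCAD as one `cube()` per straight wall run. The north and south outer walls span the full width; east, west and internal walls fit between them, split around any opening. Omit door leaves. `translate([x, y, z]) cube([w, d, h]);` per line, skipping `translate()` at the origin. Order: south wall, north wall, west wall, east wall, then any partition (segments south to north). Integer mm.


cube([3250, 100, 2650]);
translate([0, 4150, 0]) cube([3250, 100, 2650]);
translate([0, 100, 0]) cube([100, 4050, 2650]);
translate([3150, 100, 0]) cube([100, 4050, 2650]);
translate([2000, 100, 0]) cube([100, 2250, 2650]);
translate([2000, 3350, 0]) cube([100, 800, 2650]);
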